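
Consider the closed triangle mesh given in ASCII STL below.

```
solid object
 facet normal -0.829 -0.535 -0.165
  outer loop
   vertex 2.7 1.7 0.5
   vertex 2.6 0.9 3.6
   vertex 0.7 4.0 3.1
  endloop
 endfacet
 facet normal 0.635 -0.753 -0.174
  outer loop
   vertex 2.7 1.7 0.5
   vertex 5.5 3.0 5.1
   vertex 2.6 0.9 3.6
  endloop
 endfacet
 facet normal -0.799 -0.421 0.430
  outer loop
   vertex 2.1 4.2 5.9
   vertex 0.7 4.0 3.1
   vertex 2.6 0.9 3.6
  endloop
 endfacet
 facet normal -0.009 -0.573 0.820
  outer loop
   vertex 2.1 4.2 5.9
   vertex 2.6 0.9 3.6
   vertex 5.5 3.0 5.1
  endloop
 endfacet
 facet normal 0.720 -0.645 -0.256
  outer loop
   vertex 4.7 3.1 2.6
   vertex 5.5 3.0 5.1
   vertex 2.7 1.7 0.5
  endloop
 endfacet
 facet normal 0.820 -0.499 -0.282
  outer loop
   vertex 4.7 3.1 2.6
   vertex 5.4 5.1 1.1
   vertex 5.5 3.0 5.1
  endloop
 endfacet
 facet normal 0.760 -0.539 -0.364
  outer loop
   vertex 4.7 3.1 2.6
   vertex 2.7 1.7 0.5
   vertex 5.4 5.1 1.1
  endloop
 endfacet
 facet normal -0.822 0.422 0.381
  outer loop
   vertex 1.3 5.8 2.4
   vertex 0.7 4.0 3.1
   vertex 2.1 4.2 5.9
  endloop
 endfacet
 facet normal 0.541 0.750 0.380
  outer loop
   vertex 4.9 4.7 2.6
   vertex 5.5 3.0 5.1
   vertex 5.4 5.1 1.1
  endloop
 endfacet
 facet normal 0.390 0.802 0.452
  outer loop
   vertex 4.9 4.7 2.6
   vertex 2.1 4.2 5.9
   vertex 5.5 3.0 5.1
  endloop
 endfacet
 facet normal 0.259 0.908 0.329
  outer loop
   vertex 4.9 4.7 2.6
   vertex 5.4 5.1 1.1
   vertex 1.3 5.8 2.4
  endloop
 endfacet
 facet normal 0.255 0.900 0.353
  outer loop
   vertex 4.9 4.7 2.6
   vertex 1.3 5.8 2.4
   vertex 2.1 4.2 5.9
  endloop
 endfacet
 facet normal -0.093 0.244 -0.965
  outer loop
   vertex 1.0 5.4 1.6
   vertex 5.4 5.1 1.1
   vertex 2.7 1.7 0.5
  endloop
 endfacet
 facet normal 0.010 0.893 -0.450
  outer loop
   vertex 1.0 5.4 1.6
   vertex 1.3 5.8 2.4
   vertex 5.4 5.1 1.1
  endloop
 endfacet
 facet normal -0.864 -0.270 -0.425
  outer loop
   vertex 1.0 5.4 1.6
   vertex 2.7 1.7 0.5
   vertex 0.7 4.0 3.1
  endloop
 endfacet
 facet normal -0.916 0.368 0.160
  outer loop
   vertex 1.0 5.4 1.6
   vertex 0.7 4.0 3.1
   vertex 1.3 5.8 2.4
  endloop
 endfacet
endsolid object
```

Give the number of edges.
24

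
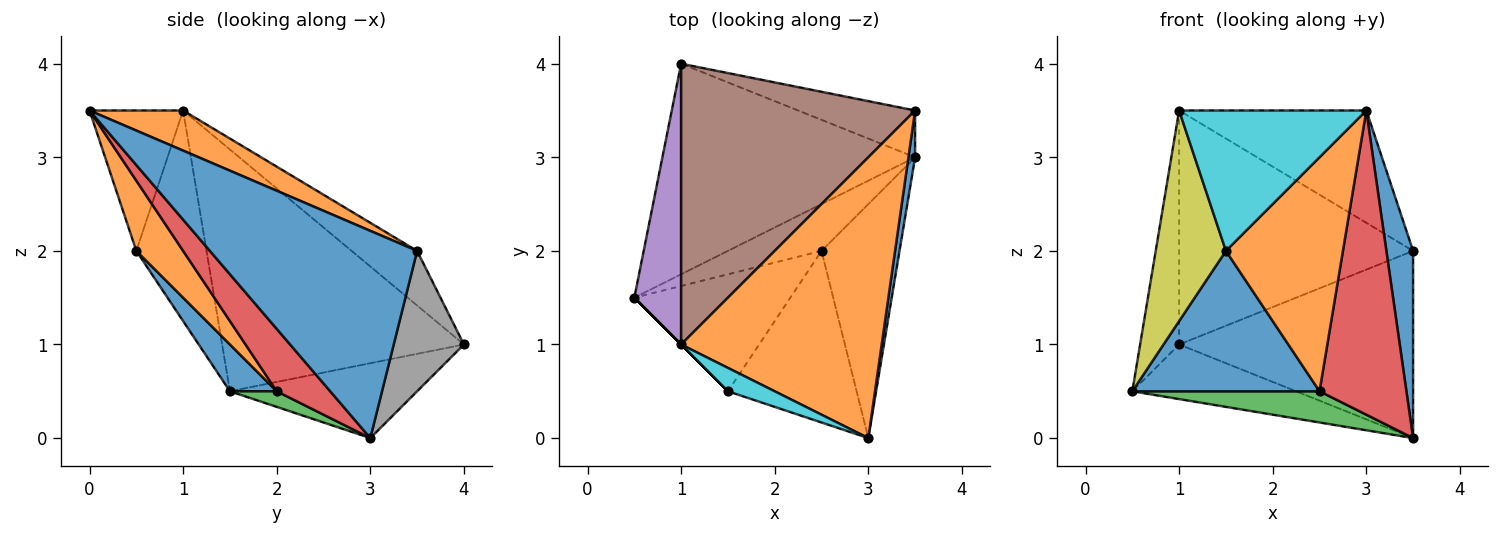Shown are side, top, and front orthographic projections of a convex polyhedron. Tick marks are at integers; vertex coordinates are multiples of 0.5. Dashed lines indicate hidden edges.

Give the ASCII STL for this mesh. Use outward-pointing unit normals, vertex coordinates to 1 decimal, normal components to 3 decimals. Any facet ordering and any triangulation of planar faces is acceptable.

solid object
 facet normal 0.991 -0.128 0.032
  outer loop
   vertex 3.5 3.0 0.0
   vertex 3.5 3.5 2.0
   vertex 3.0 0.0 3.5
  endloop
 endfacet
 facet normal 0.183 0.365 0.913
  outer loop
   vertex 1.0 1.0 3.5
   vertex 3.0 0.0 3.5
   vertex 3.5 3.5 2.0
  endloop
 endfacet
 facet normal 0.137 -0.549 -0.824
  outer loop
   vertex 2.5 2.0 0.5
   vertex 0.5 1.5 0.5
   vertex 3.5 3.0 0.0
  endloop
 endfacet
 facet normal 0.438 -0.712 -0.548
  outer loop
   vertex 2.5 2.0 0.5
   vertex 3.5 3.0 0.0
   vertex 3.0 0.0 3.5
  endloop
 endfacet
 facet normal -0.970 0.156 0.188
  outer loop
   vertex 1.0 4.0 1.0
   vertex 0.5 1.5 0.5
   vertex 1.0 1.0 3.5
  endloop
 endfacet
 facet normal -0.176 0.630 0.756
  outer loop
   vertex 1.0 4.0 1.0
   vertex 1.0 1.0 3.5
   vertex 3.5 3.5 2.0
  endloop
 endfacet
 facet normal -0.276 0.241 -0.930
  outer loop
   vertex 1.0 4.0 1.0
   vertex 3.5 3.0 0.0
   vertex 0.5 1.5 0.5
  endloop
 endfacet
 facet normal 0.279 0.931 -0.233
  outer loop
   vertex 1.0 4.0 1.0
   vertex 3.5 3.5 2.0
   vertex 3.5 3.0 0.0
  endloop
 endfacet
 facet normal -0.707 -0.707 0.000
  outer loop
   vertex 1.5 0.5 2.0
   vertex 1.0 1.0 3.5
   vertex 0.5 1.5 0.5
  endloop
 endfacet
 facet normal -0.442 -0.885 0.147
  outer loop
   vertex 1.5 0.5 2.0
   vertex 3.0 0.0 3.5
   vertex 1.0 1.0 3.5
  endloop
 endfacet
 facet normal 0.189 -0.754 -0.629
  outer loop
   vertex 1.5 0.5 2.0
   vertex 0.5 1.5 0.5
   vertex 2.5 2.0 0.5
  endloop
 endfacet
 facet normal 0.307 -0.767 -0.563
  outer loop
   vertex 1.5 0.5 2.0
   vertex 2.5 2.0 0.5
   vertex 3.0 0.0 3.5
  endloop
 endfacet
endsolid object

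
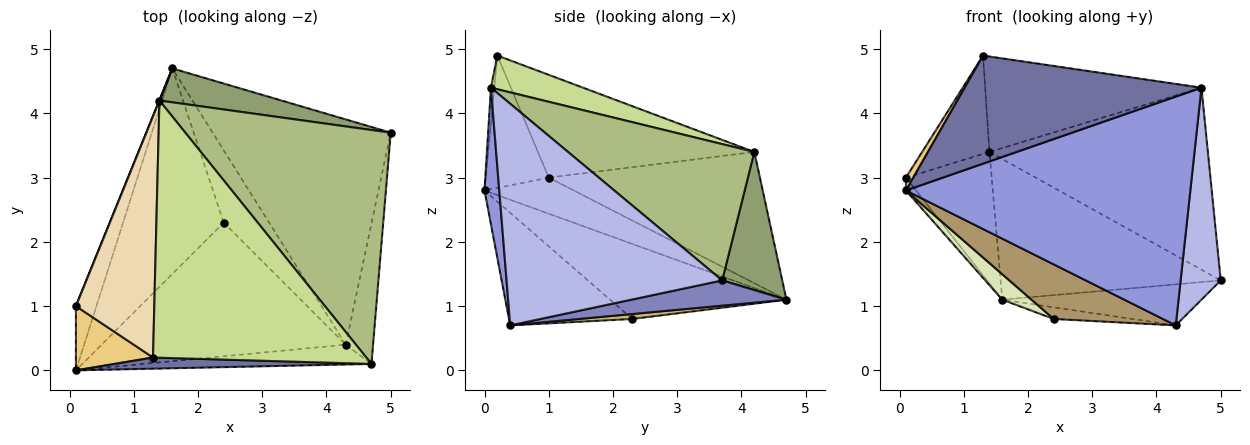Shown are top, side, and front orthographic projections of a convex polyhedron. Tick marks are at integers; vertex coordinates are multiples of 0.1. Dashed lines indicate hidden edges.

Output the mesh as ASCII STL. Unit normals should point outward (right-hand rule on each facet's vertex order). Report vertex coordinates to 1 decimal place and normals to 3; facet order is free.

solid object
 facet normal -0.014 -0.995 0.103
  outer loop
   vertex 4.7 0.1 4.4
   vertex 1.3 0.2 4.9
   vertex 0.1 0.0 2.8
  endloop
 endfacet
 facet normal 0.138 0.177 -0.974
  outer loop
   vertex 4.3 0.4 0.7
   vertex 1.6 4.7 1.1
   vertex 5.0 3.7 1.4
  endloop
 endfacet
 facet normal 0.052 -0.995 -0.086
  outer loop
   vertex 4.3 0.4 0.7
   vertex 4.7 0.1 4.4
   vertex 0.1 0.0 2.8
  endloop
 endfacet
 facet normal 0.976 -0.182 -0.120
  outer loop
   vertex 4.3 0.4 0.7
   vertex 5.0 3.7 1.4
   vertex 4.7 0.1 4.4
  endloop
 endfacet
 facet normal 0.256 0.940 0.227
  outer loop
   vertex 1.4 4.2 3.4
   vertex 5.0 3.7 1.4
   vertex 1.6 4.7 1.1
  endloop
 endfacet
 facet normal 0.464 0.544 0.699
  outer loop
   vertex 1.4 4.2 3.4
   vertex 4.7 0.1 4.4
   vertex 5.0 3.7 1.4
  endloop
 endfacet
 facet normal 0.147 0.344 0.927
  outer loop
   vertex 1.4 4.2 3.4
   vertex 1.3 0.2 4.9
   vertex 4.7 0.1 4.4
  endloop
 endfacet
 facet normal -0.595 -0.099 -0.798
  outer loop
   vertex 2.4 2.3 0.8
   vertex 0.1 0.0 2.8
   vertex 1.6 4.7 1.1
  endloop
 endfacet
 facet normal -0.393 -0.348 -0.851
  outer loop
   vertex 2.4 2.3 0.8
   vertex 4.3 0.4 0.7
   vertex 0.1 0.0 2.8
  endloop
 endfacet
 facet normal 0.107 0.158 -0.982
  outer loop
   vertex 2.4 2.3 0.8
   vertex 1.6 4.7 1.1
   vertex 4.3 0.4 0.7
  endloop
 endfacet
 facet normal -0.860 -0.100 0.501
  outer loop
   vertex 0.1 1.0 3.0
   vertex 0.1 0.0 2.8
   vertex 1.3 0.2 4.9
  endloop
 endfacet
 facet normal -0.772 0.240 0.589
  outer loop
   vertex 0.1 1.0 3.0
   vertex 1.3 0.2 4.9
   vertex 1.4 4.2 3.4
  endloop
 endfacet
 facet normal -0.865 0.098 -0.492
  outer loop
   vertex 0.1 1.0 3.0
   vertex 1.6 4.7 1.1
   vertex 0.1 0.0 2.8
  endloop
 endfacet
 facet normal -0.927 0.376 0.001
  outer loop
   vertex 0.1 1.0 3.0
   vertex 1.4 4.2 3.4
   vertex 1.6 4.7 1.1
  endloop
 endfacet
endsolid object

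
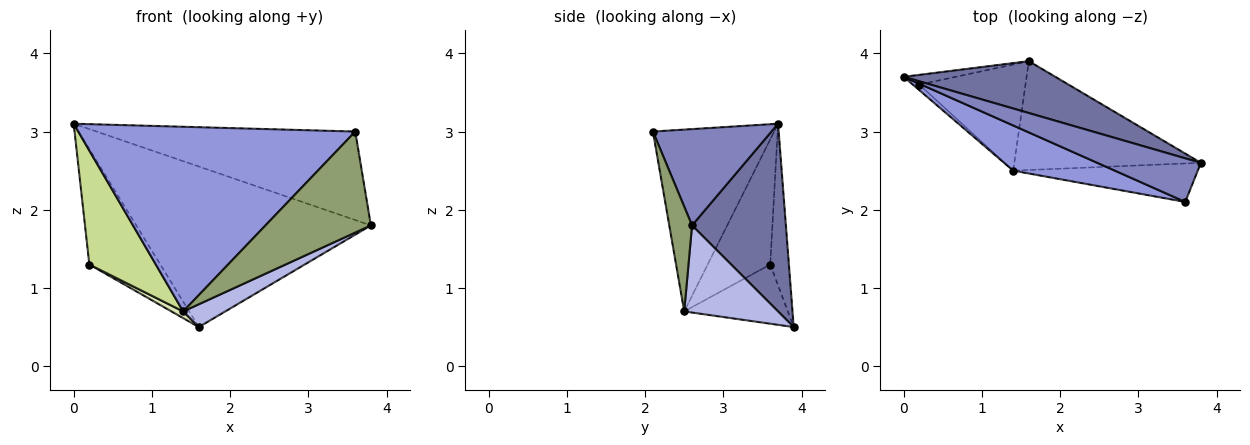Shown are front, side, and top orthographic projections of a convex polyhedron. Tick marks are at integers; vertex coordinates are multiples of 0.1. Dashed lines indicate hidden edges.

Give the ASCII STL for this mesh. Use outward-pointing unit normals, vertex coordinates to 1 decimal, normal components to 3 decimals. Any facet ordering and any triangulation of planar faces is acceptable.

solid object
 facet normal 0.356 0.889 0.287
  outer loop
   vertex 1.6 3.9 0.5
   vertex 0.0 3.7 3.1
   vertex 3.8 2.6 1.8
  endloop
 endfacet
 facet normal 0.380 0.830 0.409
  outer loop
   vertex 3.6 2.1 3.0
   vertex 3.8 2.6 1.8
   vertex 0.0 3.7 3.1
  endloop
 endfacet
 facet normal -0.391 -0.894 0.219
  outer loop
   vertex 1.4 2.5 0.7
   vertex 3.6 2.1 3.0
   vertex 0.0 3.7 3.1
  endloop
 endfacet
 facet normal 0.416 -0.187 -0.890
  outer loop
   vertex 1.4 2.5 0.7
   vertex 1.6 3.9 0.5
   vertex 3.8 2.6 1.8
  endloop
 endfacet
 facet normal 0.198 -0.916 -0.349
  outer loop
   vertex 1.4 2.5 0.7
   vertex 3.8 2.6 1.8
   vertex 3.6 2.1 3.0
  endloop
 endfacet
 facet normal -0.253 0.964 -0.082
  outer loop
   vertex 0.2 3.6 1.3
   vertex 0.0 3.7 3.1
   vertex 1.6 3.9 0.5
  endloop
 endfacet
 facet normal -0.685 -0.728 -0.036
  outer loop
   vertex 0.2 3.6 1.3
   vertex 1.4 2.5 0.7
   vertex 0.0 3.7 3.1
  endloop
 endfacet
 facet normal -0.486 -0.055 -0.872
  outer loop
   vertex 0.2 3.6 1.3
   vertex 1.6 3.9 0.5
   vertex 1.4 2.5 0.7
  endloop
 endfacet
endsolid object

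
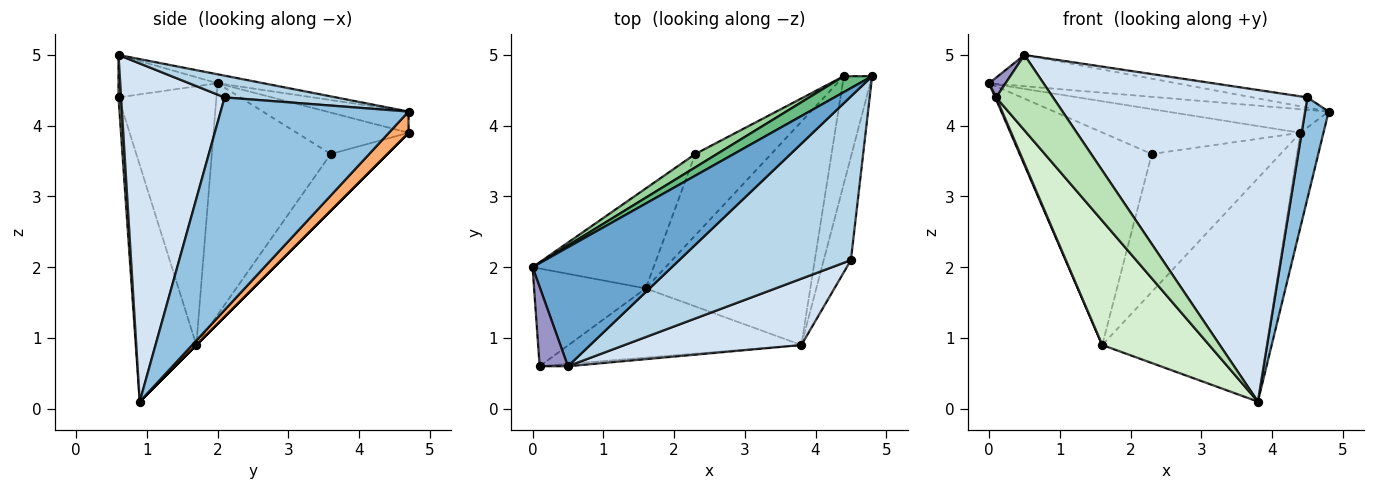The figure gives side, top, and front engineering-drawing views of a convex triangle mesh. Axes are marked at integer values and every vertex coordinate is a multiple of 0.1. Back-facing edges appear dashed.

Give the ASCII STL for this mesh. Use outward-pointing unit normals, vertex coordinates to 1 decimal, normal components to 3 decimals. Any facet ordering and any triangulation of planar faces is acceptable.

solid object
 facet normal -0.062 0.254 0.965
  outer loop
   vertex 0.5 0.6 5.0
   vertex 4.8 4.7 4.2
   vertex 0.0 2.0 4.6
  endloop
 endfacet
 facet normal 0.984 -0.123 -0.126
  outer loop
   vertex 4.5 2.1 4.4
   vertex 3.8 0.9 0.1
   vertex 4.8 4.7 4.2
  endloop
 endfacet
 facet normal 0.125 0.062 0.990
  outer loop
   vertex 4.5 2.1 4.4
   vertex 4.8 4.7 4.2
   vertex 0.5 0.6 5.0
  endloop
 endfacet
 facet normal 0.370 -0.909 0.193
  outer loop
   vertex 4.5 2.1 4.4
   vertex 0.5 0.6 5.0
   vertex 3.8 0.9 0.1
  endloop
 endfacet
 facet normal -0.632 0.702 -0.330
  outer loop
   vertex 2.3 3.6 3.6
   vertex 1.6 1.7 0.9
   vertex 0.0 2.0 4.6
  endloop
 endfacet
 facet normal 0.490 0.576 -0.654
  outer loop
   vertex 4.4 4.7 3.9
   vertex 4.8 4.7 4.2
   vertex 3.8 0.9 0.1
  endloop
 endfacet
 facet normal 0.000 0.707 -0.707
  outer loop
   vertex 4.4 4.7 3.9
   vertex 3.8 0.9 0.1
   vertex 1.6 1.7 0.9
  endloop
 endfacet
 facet normal -0.354 0.806 -0.475
  outer loop
   vertex 4.4 4.7 3.9
   vertex 1.6 1.7 0.9
   vertex 2.3 3.6 3.6
  endloop
 endfacet
 facet normal -0.387 0.764 0.516
  outer loop
   vertex 4.4 4.7 3.9
   vertex 0.0 2.0 4.6
   vertex 4.8 4.7 4.2
  endloop
 endfacet
 facet normal -0.477 0.842 0.251
  outer loop
   vertex 4.4 4.7 3.9
   vertex 2.3 3.6 3.6
   vertex 0.0 2.0 4.6
  endloop
 endfacet
 facet normal 0.046 -0.998 -0.030
  outer loop
   vertex 0.1 0.6 4.4
   vertex 3.8 0.9 0.1
   vertex 0.5 0.6 5.0
  endloop
 endfacet
 facet normal -0.443 -0.783 -0.436
  outer loop
   vertex 0.1 0.6 4.4
   vertex 1.6 1.7 0.9
   vertex 3.8 0.9 0.1
  endloop
 endfacet
 facet normal -0.824 -0.137 0.549
  outer loop
   vertex 0.1 0.6 4.4
   vertex 0.5 0.6 5.0
   vertex 0.0 2.0 4.6
  endloop
 endfacet
 facet normal -0.918 -0.009 -0.396
  outer loop
   vertex 0.1 0.6 4.4
   vertex 0.0 2.0 4.6
   vertex 1.6 1.7 0.9
  endloop
 endfacet
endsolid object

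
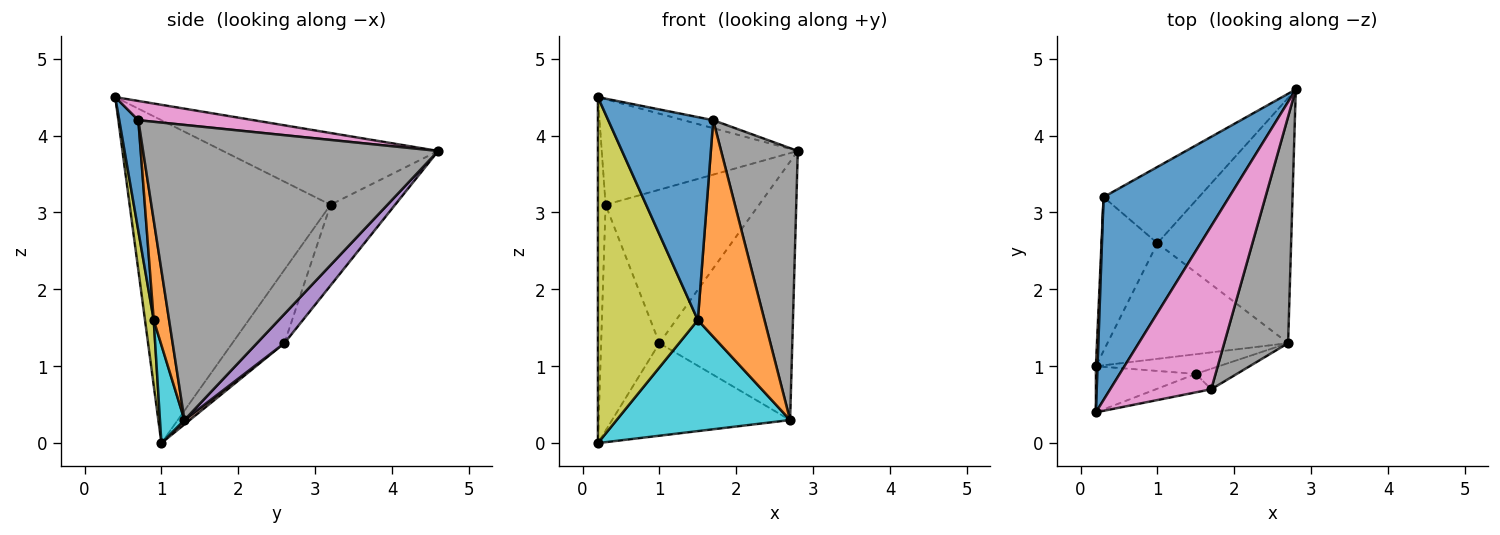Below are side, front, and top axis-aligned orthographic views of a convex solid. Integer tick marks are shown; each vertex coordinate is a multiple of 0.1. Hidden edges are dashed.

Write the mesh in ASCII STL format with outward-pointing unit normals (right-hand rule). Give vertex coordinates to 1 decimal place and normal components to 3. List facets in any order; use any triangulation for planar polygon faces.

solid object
 facet normal -0.452 0.412 0.791
  outer loop
   vertex 0.3 3.2 3.1
   vertex 0.2 0.4 4.5
   vertex 2.8 4.6 3.8
  endloop
 endfacet
 facet normal -0.999 0.038 0.005
  outer loop
   vertex 0.3 3.2 3.1
   vertex 0.2 1.0 0.0
   vertex 0.2 0.4 4.5
  endloop
 endfacet
 facet normal -0.353 0.838 -0.416
  outer loop
   vertex 1.0 2.6 1.3
   vertex 0.3 3.2 3.1
   vertex 2.8 4.6 3.8
  endloop
 endfacet
 facet normal -0.594 0.665 -0.453
  outer loop
   vertex 1.0 2.6 1.3
   vertex 0.2 1.0 0.0
   vertex 0.3 3.2 3.1
  endloop
 endfacet
 facet normal 0.148 0.717 -0.681
  outer loop
   vertex 1.0 2.6 1.3
   vertex 2.8 4.6 3.8
   vertex 2.7 1.3 0.3
  endloop
 endfacet
 facet normal 0.019 0.625 -0.781
  outer loop
   vertex 1.0 2.6 1.3
   vertex 2.7 1.3 0.3
   vertex 0.2 1.0 0.0
  endloop
 endfacet
 facet normal 0.187 0.048 0.981
  outer loop
   vertex 1.7 0.7 4.2
   vertex 2.8 4.6 3.8
   vertex 0.2 0.4 4.5
  endloop
 endfacet
 facet normal 0.947 -0.246 0.205
  outer loop
   vertex 1.7 0.7 4.2
   vertex 2.7 1.3 0.3
   vertex 2.8 4.6 3.8
  endloop
 endfacet
 facet normal 0.086 -0.988 -0.132
  outer loop
   vertex 1.5 0.9 1.6
   vertex 0.2 0.4 4.5
   vertex 0.2 1.0 0.0
  endloop
 endfacet
 facet normal 0.138 -0.975 -0.173
  outer loop
   vertex 1.5 0.9 1.6
   vertex 0.2 1.0 0.0
   vertex 2.7 1.3 0.3
  endloop
 endfacet
 facet normal 0.178 -0.980 -0.089
  outer loop
   vertex 1.5 0.9 1.6
   vertex 1.7 0.7 4.2
   vertex 0.2 0.4 4.5
  endloop
 endfacet
 facet normal 0.224 -0.970 -0.092
  outer loop
   vertex 1.5 0.9 1.6
   vertex 2.7 1.3 0.3
   vertex 1.7 0.7 4.2
  endloop
 endfacet
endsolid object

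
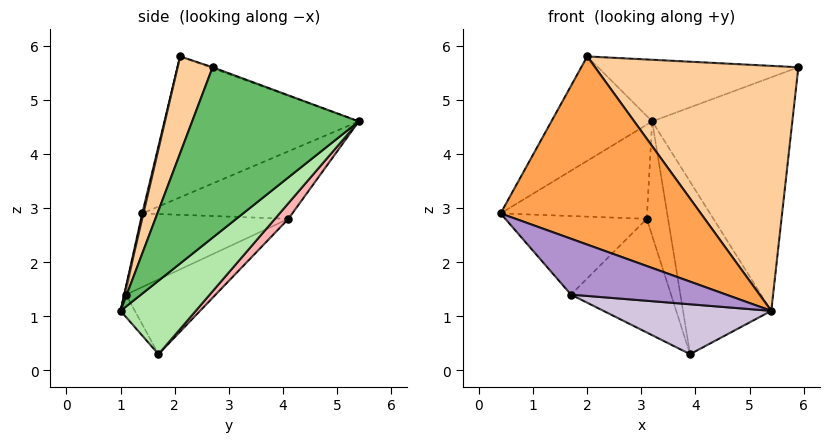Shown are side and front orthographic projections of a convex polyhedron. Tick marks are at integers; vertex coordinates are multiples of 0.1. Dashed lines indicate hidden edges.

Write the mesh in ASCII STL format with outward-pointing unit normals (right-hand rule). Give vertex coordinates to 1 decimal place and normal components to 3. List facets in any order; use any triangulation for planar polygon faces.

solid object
 facet normal -0.830 0.431 0.354
  outer loop
   vertex 2.0 2.1 5.8
   vertex 3.2 5.4 4.6
   vertex 0.4 1.4 2.9
  endloop
 endfacet
 facet normal -0.005 0.343 0.939
  outer loop
   vertex 2.0 2.1 5.8
   vertex 5.9 2.7 5.6
   vertex 3.2 5.4 4.6
  endloop
 endfacet
 facet normal 0.006 -0.973 0.232
  outer loop
   vertex 5.4 1.0 1.1
   vertex 2.0 2.1 5.8
   vertex 0.4 1.4 2.9
  endloop
 endfacet
 facet normal 0.160 -0.929 0.333
  outer loop
   vertex 5.4 1.0 1.1
   vertex 5.9 2.7 5.6
   vertex 2.0 2.1 5.8
  endloop
 endfacet
 facet normal 0.727 0.612 -0.312
  outer loop
   vertex 5.4 1.0 1.1
   vertex 3.2 5.4 4.6
   vertex 5.9 2.7 5.6
  endloop
 endfacet
 facet normal 0.568 0.667 -0.482
  outer loop
   vertex 5.4 1.0 1.1
   vertex 3.9 1.7 0.3
   vertex 3.2 5.4 4.6
  endloop
 endfacet
 facet normal -0.649 0.633 -0.421
  outer loop
   vertex 3.1 4.1 2.8
   vertex 0.4 1.4 2.9
   vertex 3.2 5.4 4.6
  endloop
 endfacet
 facet normal 0.451 0.712 -0.539
  outer loop
   vertex 3.1 4.1 2.8
   vertex 3.2 5.4 4.6
   vertex 3.9 1.7 0.3
  endloop
 endfacet
 facet normal -0.011 -0.982 0.187
  outer loop
   vertex 1.7 1.1 1.4
   vertex 5.4 1.0 1.1
   vertex 0.4 1.4 2.9
  endloop
 endfacet
 facet normal -0.069 -0.811 -0.581
  outer loop
   vertex 1.7 1.1 1.4
   vertex 3.9 1.7 0.3
   vertex 5.4 1.0 1.1
  endloop
 endfacet
 facet normal -0.573 0.551 -0.607
  outer loop
   vertex 1.7 1.1 1.4
   vertex 0.4 1.4 2.9
   vertex 3.1 4.1 2.8
  endloop
 endfacet
 facet normal -0.489 0.546 -0.680
  outer loop
   vertex 1.7 1.1 1.4
   vertex 3.1 4.1 2.8
   vertex 3.9 1.7 0.3
  endloop
 endfacet
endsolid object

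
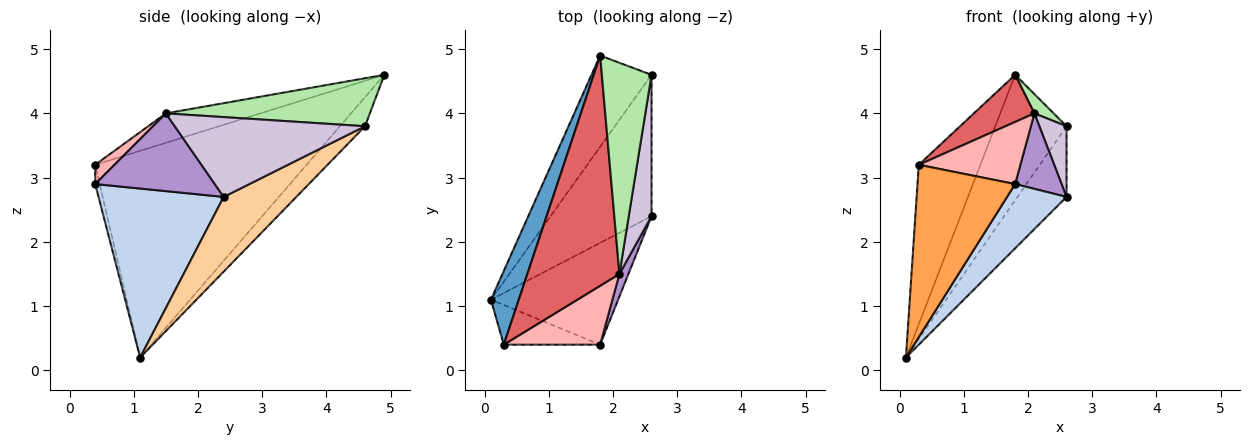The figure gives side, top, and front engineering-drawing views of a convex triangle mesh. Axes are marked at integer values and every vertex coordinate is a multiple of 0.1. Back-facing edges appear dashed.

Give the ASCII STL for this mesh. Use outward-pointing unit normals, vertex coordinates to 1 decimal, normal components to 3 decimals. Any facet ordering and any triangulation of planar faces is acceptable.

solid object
 facet normal -0.952 0.277 0.128
  outer loop
   vertex 0.3 0.4 3.2
   vertex 1.8 4.9 4.6
   vertex 0.1 1.1 0.2
  endloop
 endfacet
 facet normal 0.747 -0.355 -0.562
  outer loop
   vertex 1.8 0.4 2.9
   vertex 0.1 1.1 0.2
   vertex 2.6 2.4 2.7
  endloop
 endfacet
 facet normal -0.045 -0.974 -0.224
  outer loop
   vertex 1.8 0.4 2.9
   vertex 0.3 0.4 3.2
   vertex 0.1 1.1 0.2
  endloop
 endfacet
 facet normal 0.552 0.373 -0.746
  outer loop
   vertex 2.6 4.6 3.8
   vertex 2.6 2.4 2.7
   vertex 0.1 1.1 0.2
  endloop
 endfacet
 facet normal -0.274 0.778 -0.566
  outer loop
   vertex 2.6 4.6 3.8
   vertex 0.1 1.1 0.2
   vertex 1.8 4.9 4.6
  endloop
 endfacet
 facet normal 0.693 -0.065 0.718
  outer loop
   vertex 2.1 1.5 4.0
   vertex 2.6 4.6 3.8
   vertex 1.8 4.9 4.6
  endloop
 endfacet
 facet normal -0.299 -0.191 0.935
  outer loop
   vertex 2.1 1.5 4.0
   vertex 1.8 4.9 4.6
   vertex 0.3 0.4 3.2
  endloop
 endfacet
 facet normal 0.136 -0.719 0.682
  outer loop
   vertex 2.1 1.5 4.0
   vertex 0.3 0.4 3.2
   vertex 1.8 0.4 2.9
  endloop
 endfacet
 facet normal 0.927 -0.360 0.107
  outer loop
   vertex 2.1 1.5 4.0
   vertex 1.8 0.4 2.9
   vertex 2.6 2.4 2.7
  endloop
 endfacet
 facet normal 0.953 -0.136 0.272
  outer loop
   vertex 2.1 1.5 4.0
   vertex 2.6 2.4 2.7
   vertex 2.6 4.6 3.8
  endloop
 endfacet
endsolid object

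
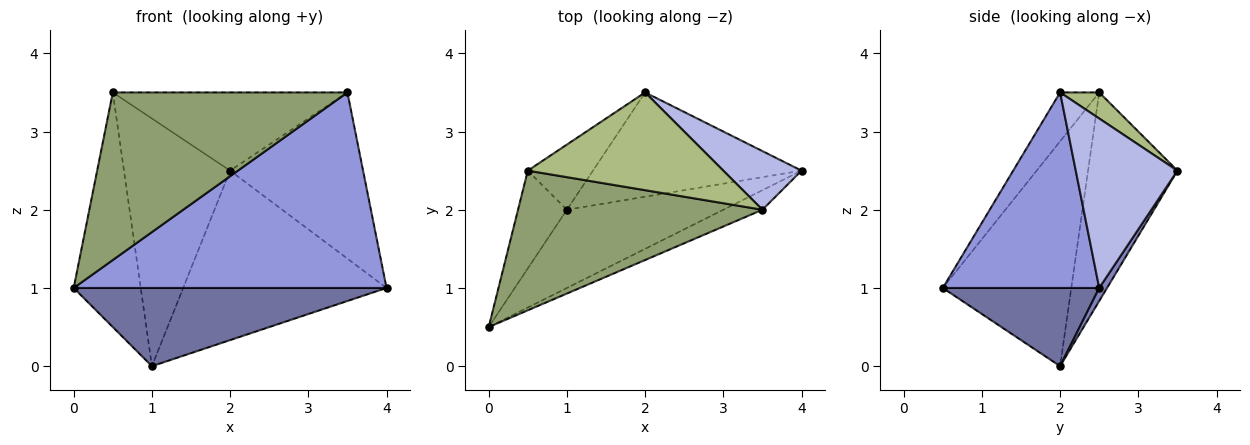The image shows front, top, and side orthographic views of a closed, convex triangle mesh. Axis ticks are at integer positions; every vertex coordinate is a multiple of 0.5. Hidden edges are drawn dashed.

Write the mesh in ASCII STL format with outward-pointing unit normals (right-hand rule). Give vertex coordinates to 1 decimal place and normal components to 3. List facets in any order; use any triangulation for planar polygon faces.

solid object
 facet normal 0.333 -0.667 -0.667
  outer loop
   vertex 1.0 2.0 0.0
   vertex 4.0 2.5 1.0
   vertex 0.0 0.5 1.0
  endloop
 endfacet
 facet normal 0.033 0.851 -0.524
  outer loop
   vertex 1.0 2.0 0.0
   vertex 2.0 3.5 2.5
   vertex 4.0 2.5 1.0
  endloop
 endfacet
 facet normal 0.445 -0.891 -0.089
  outer loop
   vertex 3.5 2.0 3.5
   vertex 0.0 0.5 1.0
   vertex 4.0 2.5 1.0
  endloop
 endfacet
 facet normal 0.585 0.765 0.270
  outer loop
   vertex 3.5 2.0 3.5
   vertex 4.0 2.5 1.0
   vertex 2.0 3.5 2.5
  endloop
 endfacet
 facet normal -0.127 -0.762 0.635
  outer loop
   vertex 0.5 2.5 3.5
   vertex 0.0 0.5 1.0
   vertex 3.5 2.0 3.5
  endloop
 endfacet
 facet normal 0.104 0.621 0.777
  outer loop
   vertex 0.5 2.5 3.5
   vertex 3.5 2.0 3.5
   vertex 2.0 3.5 2.5
  endloop
 endfacet
 facet normal -0.871 0.454 -0.189
  outer loop
   vertex 0.5 2.5 3.5
   vertex 1.0 2.0 0.0
   vertex 0.0 0.5 1.0
  endloop
 endfacet
 facet normal -0.631 0.750 -0.197
  outer loop
   vertex 0.5 2.5 3.5
   vertex 2.0 3.5 2.5
   vertex 1.0 2.0 0.0
  endloop
 endfacet
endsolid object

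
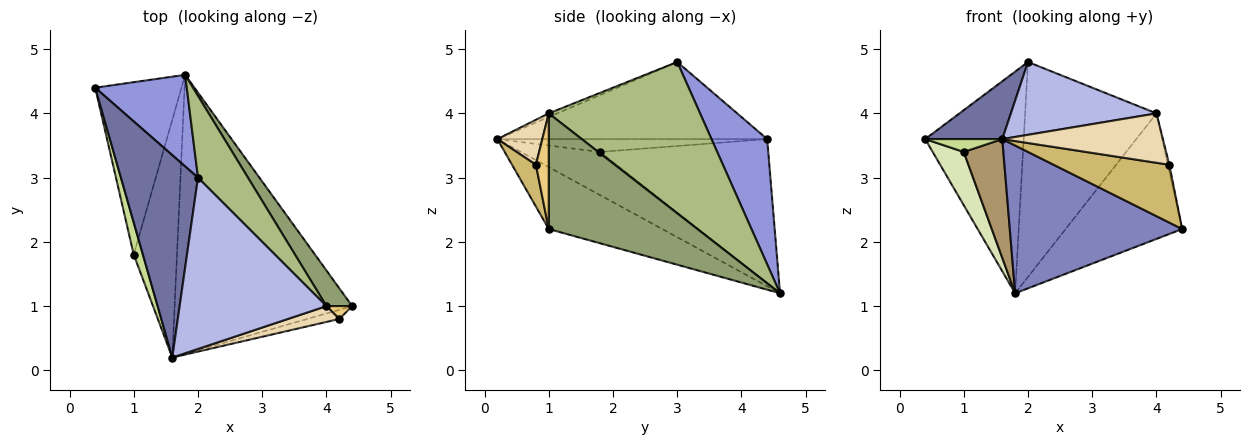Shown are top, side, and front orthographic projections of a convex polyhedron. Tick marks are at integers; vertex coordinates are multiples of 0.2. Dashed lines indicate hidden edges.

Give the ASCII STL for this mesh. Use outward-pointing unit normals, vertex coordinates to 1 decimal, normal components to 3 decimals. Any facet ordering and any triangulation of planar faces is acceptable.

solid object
 facet normal -0.693 -0.198 0.693
  outer loop
   vertex 2.0 3.0 4.8
   vertex 0.4 4.4 3.6
   vertex 1.6 0.2 3.6
  endloop
 endfacet
 facet normal -0.294 -0.447 -0.845
  outer loop
   vertex 1.8 4.6 1.2
   vertex 4.4 1.0 2.2
   vertex 1.6 0.2 3.6
  endloop
 endfacet
 facet normal 0.463 0.819 0.338
  outer loop
   vertex 1.8 4.6 1.2
   vertex 0.4 4.4 3.6
   vertex 2.0 3.0 4.8
  endloop
 endfacet
 facet normal -0.023 -0.391 0.920
  outer loop
   vertex 4.0 1.0 4.0
   vertex 2.0 3.0 4.8
   vertex 1.6 0.2 3.6
  endloop
 endfacet
 facet normal 0.775 0.608 0.172
  outer loop
   vertex 4.0 1.0 4.0
   vertex 4.4 1.0 2.2
   vertex 1.8 4.6 1.2
  endloop
 endfacet
 facet normal 0.733 0.636 0.242
  outer loop
   vertex 4.0 1.0 4.0
   vertex 1.8 4.6 1.2
   vertex 2.0 3.0 4.8
  endloop
 endfacet
 facet normal -0.793 -0.226 0.566
  outer loop
   vertex 1.0 1.8 3.4
   vertex 1.6 0.2 3.6
   vertex 0.4 4.4 3.6
  endloop
 endfacet
 facet normal -0.847 -0.157 -0.507
  outer loop
   vertex 1.0 1.8 3.4
   vertex 0.4 4.4 3.6
   vertex 1.8 4.6 1.2
  endloop
 endfacet
 facet normal -0.667 -0.333 -0.667
  outer loop
   vertex 1.0 1.8 3.4
   vertex 1.8 4.6 1.2
   vertex 1.6 0.2 3.6
  endloop
 endfacet
 facet normal 0.200 -0.968 -0.154
  outer loop
   vertex 4.2 0.8 3.2
   vertex 1.6 0.2 3.6
   vertex 4.4 1.0 2.2
  endloop
 endfacet
 facet normal 0.970 0.108 0.216
  outer loop
   vertex 4.2 0.8 3.2
   vertex 4.4 1.0 2.2
   vertex 4.0 1.0 4.0
  endloop
 endfacet
 facet normal 0.258 -0.920 0.294
  outer loop
   vertex 4.2 0.8 3.2
   vertex 4.0 1.0 4.0
   vertex 1.6 0.2 3.6
  endloop
 endfacet
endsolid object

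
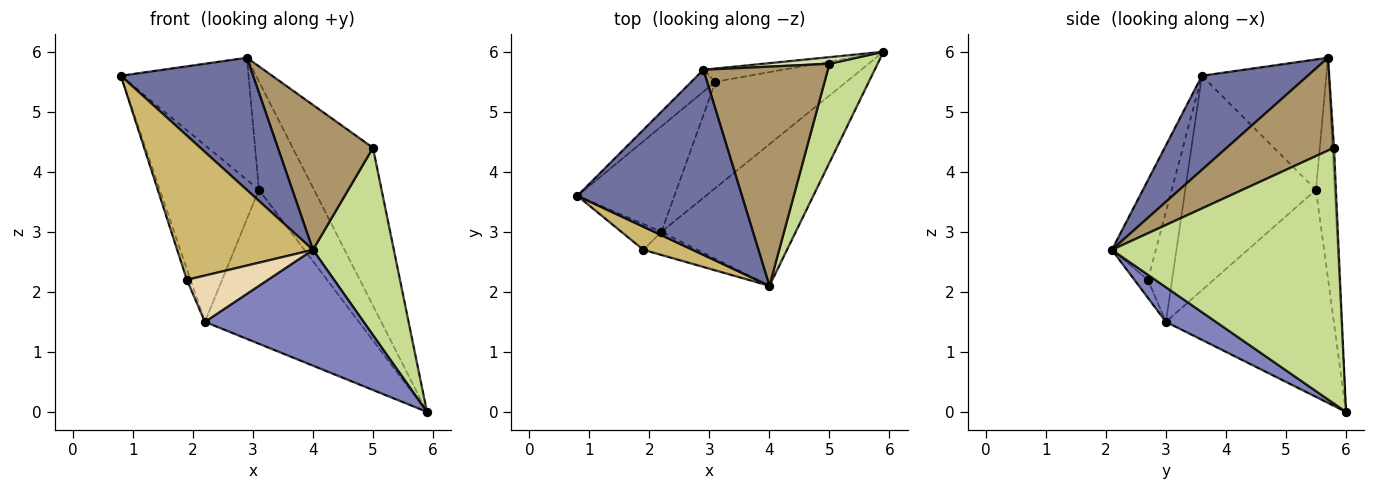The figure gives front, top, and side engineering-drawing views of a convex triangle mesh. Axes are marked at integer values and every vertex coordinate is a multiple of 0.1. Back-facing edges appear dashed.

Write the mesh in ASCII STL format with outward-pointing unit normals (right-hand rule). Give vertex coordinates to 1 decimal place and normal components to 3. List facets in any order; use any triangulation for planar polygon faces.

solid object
 facet normal 0.422 -0.527 0.738
  outer loop
   vertex 2.9 5.7 5.9
   vertex 0.8 3.6 5.6
   vertex 4.0 2.1 2.7
  endloop
 endfacet
 facet normal 0.196 -0.621 -0.759
  outer loop
   vertex 2.2 3.0 1.5
   vertex 5.9 6.0 0.0
   vertex 4.0 2.1 2.7
  endloop
 endfacet
 facet normal -0.692 0.710 -0.128
  outer loop
   vertex 3.1 5.5 3.7
   vertex 0.8 3.6 5.6
   vertex 2.9 5.7 5.9
  endloop
 endfacet
 facet normal -0.319 0.941 -0.115
  outer loop
   vertex 3.1 5.5 3.7
   vertex 2.9 5.7 5.9
   vertex 5.9 6.0 0.0
  endloop
 endfacet
 facet normal -0.750 0.568 -0.339
  outer loop
   vertex 3.1 5.5 3.7
   vertex 2.2 3.0 1.5
   vertex 0.8 3.6 5.6
  endloop
 endfacet
 facet normal -0.668 0.612 -0.423
  outer loop
   vertex 3.1 5.5 3.7
   vertex 5.9 6.0 0.0
   vertex 2.2 3.0 1.5
  endloop
 endfacet
 facet normal 0.927 -0.331 0.175
  outer loop
   vertex 5.0 5.8 4.4
   vertex 4.0 2.1 2.7
   vertex 5.9 6.0 0.0
  endloop
 endfacet
 facet normal -0.018 0.999 0.042
  outer loop
   vertex 5.0 5.8 4.4
   vertex 5.9 6.0 0.0
   vertex 2.9 5.7 5.9
  endloop
 endfacet
 facet normal 0.528 -0.468 0.708
  outer loop
   vertex 5.0 5.8 4.4
   vertex 2.9 5.7 5.9
   vertex 4.0 2.1 2.7
  endloop
 endfacet
 facet normal -0.305 -0.941 0.150
  outer loop
   vertex 1.9 2.7 2.2
   vertex 4.0 2.1 2.7
   vertex 0.8 3.6 5.6
  endloop
 endfacet
 facet normal -0.930 0.141 -0.338
  outer loop
   vertex 1.9 2.7 2.2
   vertex 0.8 3.6 5.6
   vertex 2.2 3.0 1.5
  endloop
 endfacet
 facet normal -0.147 -0.885 -0.442
  outer loop
   vertex 1.9 2.7 2.2
   vertex 2.2 3.0 1.5
   vertex 4.0 2.1 2.7
  endloop
 endfacet
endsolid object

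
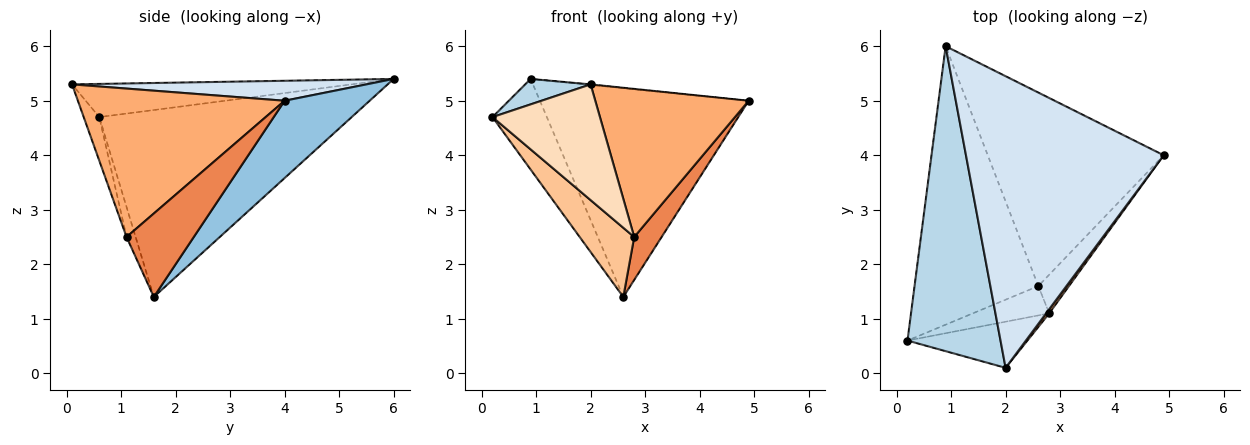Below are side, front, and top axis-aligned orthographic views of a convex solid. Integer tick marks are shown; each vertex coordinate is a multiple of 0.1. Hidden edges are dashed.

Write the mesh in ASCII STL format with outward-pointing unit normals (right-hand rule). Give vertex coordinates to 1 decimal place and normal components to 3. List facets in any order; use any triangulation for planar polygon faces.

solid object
 facet normal -0.821 0.177 -0.543
  outer loop
   vertex 2.6 1.6 1.4
   vertex 0.2 0.6 4.7
   vertex 0.9 6.0 5.4
  endloop
 endfacet
 facet normal 0.286 0.703 -0.651
  outer loop
   vertex 2.6 1.6 1.4
   vertex 0.9 6.0 5.4
   vertex 4.9 4.0 5.0
  endloop
 endfacet
 facet normal -0.335 -0.078 0.939
  outer loop
   vertex 2.0 0.1 5.3
   vertex 0.9 6.0 5.4
   vertex 0.2 0.6 4.7
  endloop
 endfacet
 facet normal 0.100 0.002 0.995
  outer loop
   vertex 2.0 0.1 5.3
   vertex 4.9 4.0 5.0
   vertex 0.9 6.0 5.4
  endloop
 endfacet
 facet normal 0.877 -0.357 -0.322
  outer loop
   vertex 2.8 1.1 2.5
   vertex 2.6 1.6 1.4
   vertex 4.9 4.0 5.0
  endloop
 endfacet
 facet normal 0.803 -0.596 0.017
  outer loop
   vertex 2.8 1.1 2.5
   vertex 4.9 4.0 5.0
   vertex 2.0 0.1 5.3
  endloop
 endfacet
 facet normal -0.152 -0.910 -0.386
  outer loop
   vertex 2.8 1.1 2.5
   vertex 0.2 0.6 4.7
   vertex 2.6 1.6 1.4
  endloop
 endfacet
 facet normal -0.133 -0.921 -0.367
  outer loop
   vertex 2.8 1.1 2.5
   vertex 2.0 0.1 5.3
   vertex 0.2 0.6 4.7
  endloop
 endfacet
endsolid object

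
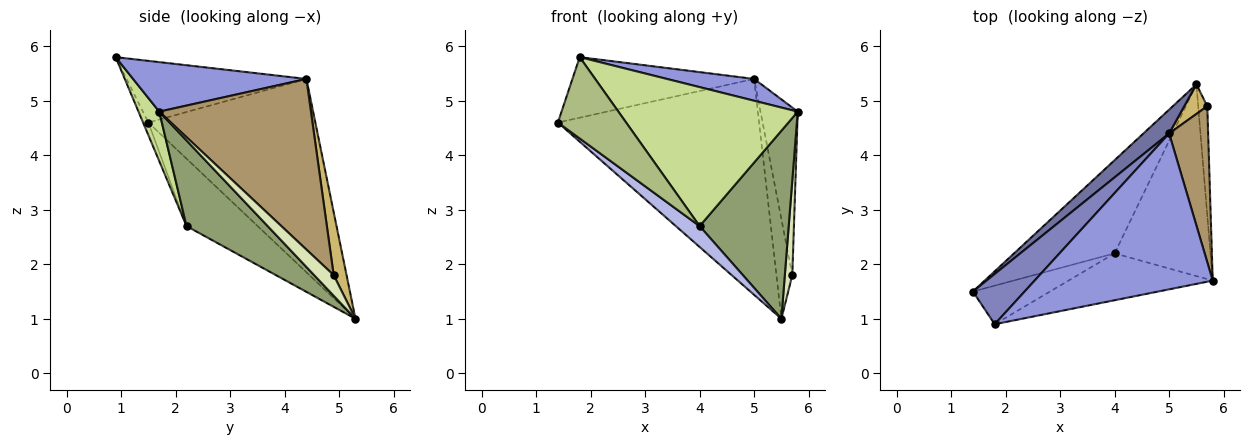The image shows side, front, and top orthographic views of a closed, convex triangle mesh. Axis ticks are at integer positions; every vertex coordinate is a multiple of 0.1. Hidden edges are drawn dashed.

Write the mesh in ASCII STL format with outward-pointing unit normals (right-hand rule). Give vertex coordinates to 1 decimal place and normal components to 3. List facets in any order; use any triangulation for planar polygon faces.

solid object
 facet normal -0.636 0.767 0.085
  outer loop
   vertex 5.0 4.4 5.4
   vertex 5.5 5.3 1.0
   vertex 1.4 1.5 4.6
  endloop
 endfacet
 facet normal -0.606 0.612 0.508
  outer loop
   vertex 5.0 4.4 5.4
   vertex 1.4 1.5 4.6
   vertex 1.8 0.9 5.8
  endloop
 endfacet
 facet normal 0.265 -0.134 0.955
  outer loop
   vertex 5.0 4.4 5.4
   vertex 1.8 0.9 5.8
   vertex 5.8 1.7 4.8
  endloop
 endfacet
 facet normal -0.547 -0.183 -0.817
  outer loop
   vertex 4.0 2.2 2.7
   vertex 1.4 1.5 4.6
   vertex 5.5 5.3 1.0
  endloop
 endfacet
 facet normal 0.538 -0.590 -0.602
  outer loop
   vertex 4.0 2.2 2.7
   vertex 5.5 5.3 1.0
   vertex 5.8 1.7 4.8
  endloop
 endfacet
 facet normal -0.070 -0.901 -0.427
  outer loop
   vertex 4.0 2.2 2.7
   vertex 1.8 0.9 5.8
   vertex 1.4 1.5 4.6
  endloop
 endfacet
 facet normal 0.109 -0.942 -0.318
  outer loop
   vertex 4.0 2.2 2.7
   vertex 5.8 1.7 4.8
   vertex 1.8 0.9 5.8
  endloop
 endfacet
 facet normal 0.864 -0.330 -0.381
  outer loop
   vertex 5.7 4.9 1.8
   vertex 5.8 1.7 4.8
   vertex 5.5 5.3 1.0
  endloop
 endfacet
 facet normal 0.948 0.233 0.217
  outer loop
   vertex 5.7 4.9 1.8
   vertex 5.0 4.4 5.4
   vertex 5.8 1.7 4.8
  endloop
 endfacet
 facet normal 0.614 0.756 0.225
  outer loop
   vertex 5.7 4.9 1.8
   vertex 5.5 5.3 1.0
   vertex 5.0 4.4 5.4
  endloop
 endfacet
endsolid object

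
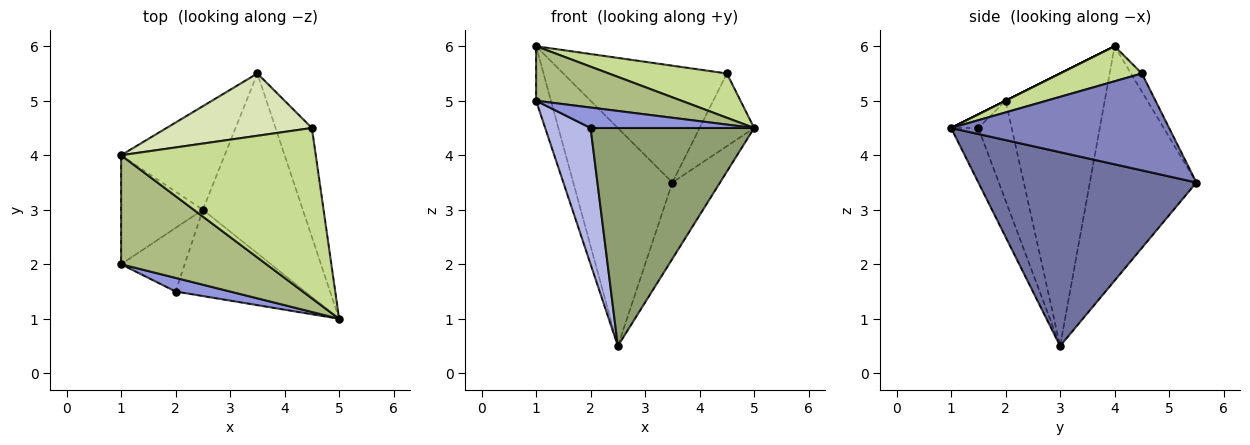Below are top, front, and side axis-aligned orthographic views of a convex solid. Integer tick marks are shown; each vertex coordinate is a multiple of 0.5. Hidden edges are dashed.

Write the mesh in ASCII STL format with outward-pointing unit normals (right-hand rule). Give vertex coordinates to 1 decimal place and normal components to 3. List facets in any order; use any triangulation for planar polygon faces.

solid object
 facet normal 0.872 0.191 -0.450
  outer loop
   vertex 2.5 3.0 0.5
   vertex 3.5 5.5 3.5
   vertex 5.0 1.0 4.5
  endloop
 endfacet
 facet normal 0.912 0.228 -0.342
  outer loop
   vertex 4.5 4.5 5.5
   vertex 5.0 1.0 4.5
   vertex 3.5 5.5 3.5
  endloop
 endfacet
 facet normal -0.137 -0.824 0.549
  outer loop
   vertex 2.0 1.5 4.5
   vertex 5.0 1.0 4.5
   vertex 1.0 2.0 5.0
  endloop
 endfacet
 facet normal -0.553 -0.755 -0.352
  outer loop
   vertex 2.0 1.5 4.5
   vertex 1.0 2.0 5.0
   vertex 2.5 3.0 0.5
  endloop
 endfacet
 facet normal -0.153 -0.919 -0.364
  outer loop
   vertex 2.0 1.5 4.5
   vertex 2.5 3.0 0.5
   vertex 5.0 1.0 4.5
  endloop
 endfacet
 facet normal 0.000 -0.447 0.894
  outer loop
   vertex 1.0 4.0 6.0
   vertex 1.0 2.0 5.0
   vertex 5.0 1.0 4.5
  endloop
 endfacet
 facet normal 0.172 -0.248 0.953
  outer loop
   vertex 1.0 4.0 6.0
   vertex 5.0 1.0 4.5
   vertex 4.5 4.5 5.5
  endloop
 endfacet
 facet normal -0.059 0.881 0.470
  outer loop
   vertex 1.0 4.0 6.0
   vertex 4.5 4.5 5.5
   vertex 3.5 5.5 3.5
  endloop
 endfacet
 facet normal -0.948 0.142 -0.284
  outer loop
   vertex 1.0 4.0 6.0
   vertex 2.5 3.0 0.5
   vertex 1.0 2.0 5.0
  endloop
 endfacet
 facet normal -0.697 0.648 -0.308
  outer loop
   vertex 1.0 4.0 6.0
   vertex 3.5 5.5 3.5
   vertex 2.5 3.0 0.5
  endloop
 endfacet
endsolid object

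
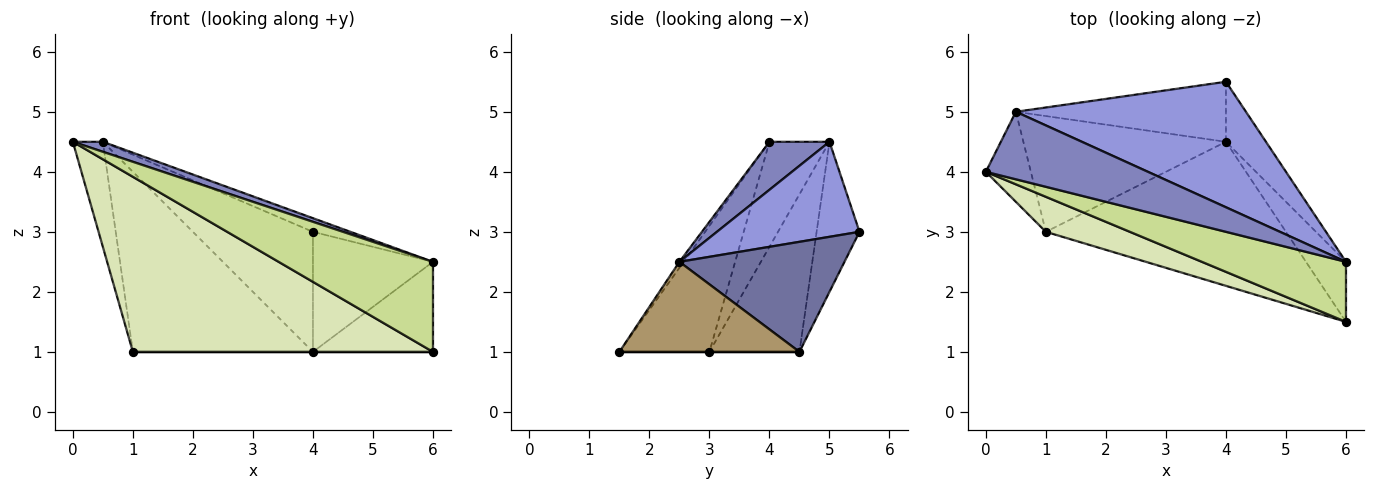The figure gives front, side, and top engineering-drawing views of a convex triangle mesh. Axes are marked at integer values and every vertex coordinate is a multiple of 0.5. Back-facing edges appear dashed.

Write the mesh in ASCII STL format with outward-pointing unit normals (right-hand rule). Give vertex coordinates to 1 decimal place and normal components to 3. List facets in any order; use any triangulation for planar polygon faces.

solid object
 facet normal 0.776 0.564 -0.282
  outer loop
   vertex 4.0 4.5 1.0
   vertex 4.0 5.5 3.0
   vertex 6.0 2.5 2.5
  endloop
 endfacet
 facet normal 0.281 -0.141 0.949
  outer loop
   vertex 0.5 5.0 4.5
   vertex 0.0 4.0 4.5
   vertex 6.0 2.5 2.5
  endloop
 endfacet
 facet normal 0.380 0.100 0.920
  outer loop
   vertex 0.5 5.0 4.5
   vertex 6.0 2.5 2.5
   vertex 4.0 5.5 3.0
  endloop
 endfacet
 facet normal -0.835 0.418 -0.358
  outer loop
   vertex 0.5 5.0 4.5
   vertex 1.0 3.0 1.0
   vertex 0.0 4.0 4.5
  endloop
 endfacet
 facet normal -0.304 0.852 -0.426
  outer loop
   vertex 0.5 5.0 4.5
   vertex 4.0 5.5 3.0
   vertex 4.0 4.5 1.0
  endloop
 endfacet
 facet normal -0.388 0.775 -0.498
  outer loop
   vertex 0.5 5.0 4.5
   vertex 4.0 4.5 1.0
   vertex 1.0 3.0 1.0
  endloop
 endfacet
 facet normal -0.023 -0.832 0.555
  outer loop
   vertex 6.0 1.5 1.0
   vertex 6.0 2.5 2.5
   vertex 0.0 4.0 4.5
  endloop
 endfacet
 facet normal -0.282 -0.941 0.188
  outer loop
   vertex 6.0 1.5 1.0
   vertex 0.0 4.0 4.5
   vertex 1.0 3.0 1.0
  endloop
 endfacet
 facet normal 0.780 0.520 -0.347
  outer loop
   vertex 6.0 1.5 1.0
   vertex 4.0 4.5 1.0
   vertex 6.0 2.5 2.5
  endloop
 endfacet
 facet normal 0.000 0.000 -1.000
  outer loop
   vertex 6.0 1.5 1.0
   vertex 1.0 3.0 1.0
   vertex 4.0 4.5 1.0
  endloop
 endfacet
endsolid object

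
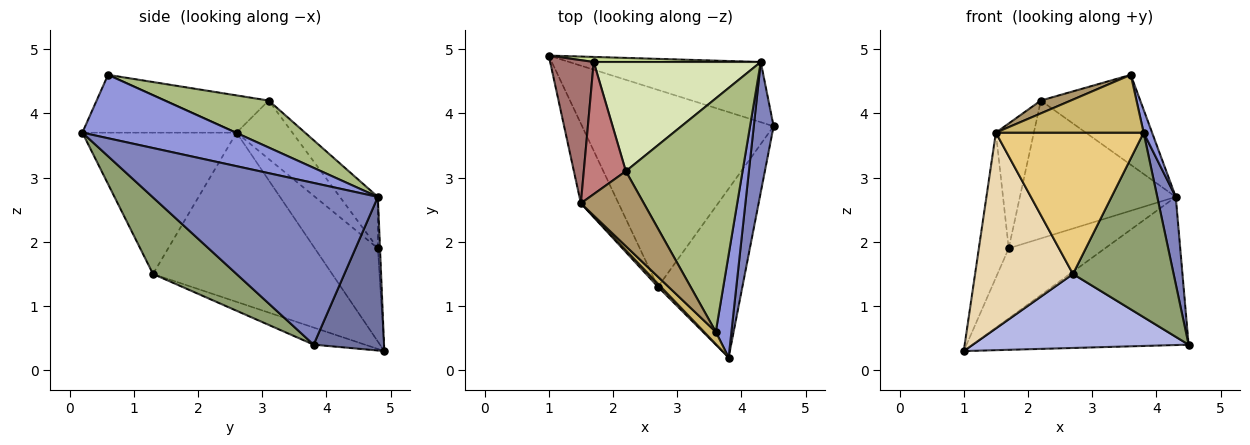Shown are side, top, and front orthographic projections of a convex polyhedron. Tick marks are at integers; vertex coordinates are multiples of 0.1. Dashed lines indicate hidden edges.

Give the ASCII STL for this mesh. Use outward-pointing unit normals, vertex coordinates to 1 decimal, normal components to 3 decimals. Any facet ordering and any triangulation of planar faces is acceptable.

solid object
 facet normal 0.289 0.887 -0.360
  outer loop
   vertex 4.3 4.8 2.7
   vertex 4.5 3.8 0.4
   vertex 1.0 4.9 0.3
  endloop
 endfacet
 facet normal 0.989 -0.081 0.121
  outer loop
   vertex 4.3 4.8 2.7
   vertex 3.8 0.2 3.7
   vertex 4.5 3.8 0.4
  endloop
 endfacet
 facet normal 0.970 -0.053 0.239
  outer loop
   vertex 4.3 4.8 2.7
   vertex 3.6 0.6 4.6
   vertex 3.8 0.2 3.7
  endloop
 endfacet
 facet normal -0.083 -0.350 -0.933
  outer loop
   vertex 2.7 1.3 1.5
   vertex 1.0 4.9 0.3
   vertex 4.5 3.8 0.4
  endloop
 endfacet
 facet normal 0.522 -0.629 -0.576
  outer loop
   vertex 2.7 1.3 1.5
   vertex 4.5 3.8 0.4
   vertex 3.8 0.2 3.7
  endloop
 endfacet
 facet normal 0.351 0.337 0.874
  outer loop
   vertex 2.2 3.1 4.2
   vertex 3.6 0.6 4.6
   vertex 4.3 4.8 2.7
  endloop
 endfacet
 facet normal -0.022 0.997 0.072
  outer loop
   vertex 1.7 4.8 1.9
   vertex 4.3 4.8 2.7
   vertex 1.0 4.9 0.3
  endloop
 endfacet
 facet normal -0.188 0.770 0.610
  outer loop
   vertex 1.7 4.8 1.9
   vertex 2.2 3.1 4.2
   vertex 4.3 4.8 2.7
  endloop
 endfacet
 facet normal -0.504 -0.146 0.851
  outer loop
   vertex 1.5 2.6 3.7
   vertex 3.6 0.6 4.6
   vertex 2.2 3.1 4.2
  endloop
 endfacet
 facet normal -0.714 -0.685 0.146
  outer loop
   vertex 1.5 2.6 3.7
   vertex 3.8 0.2 3.7
   vertex 3.6 0.6 4.6
  endloop
 endfacet
 facet normal -0.722 -0.692 0.015
  outer loop
   vertex 1.5 2.6 3.7
   vertex 2.7 1.3 1.5
   vertex 3.8 0.2 3.7
  endloop
 endfacet
 facet normal -0.861 -0.471 -0.192
  outer loop
   vertex 1.5 2.6 3.7
   vertex 1.0 4.9 0.3
   vertex 2.7 1.3 1.5
  endloop
 endfacet
 facet normal -0.833 0.394 0.389
  outer loop
   vertex 1.5 2.6 3.7
   vertex 1.7 4.8 1.9
   vertex 1.0 4.9 0.3
  endloop
 endfacet
 facet normal -0.711 0.483 0.512
  outer loop
   vertex 1.5 2.6 3.7
   vertex 2.2 3.1 4.2
   vertex 1.7 4.8 1.9
  endloop
 endfacet
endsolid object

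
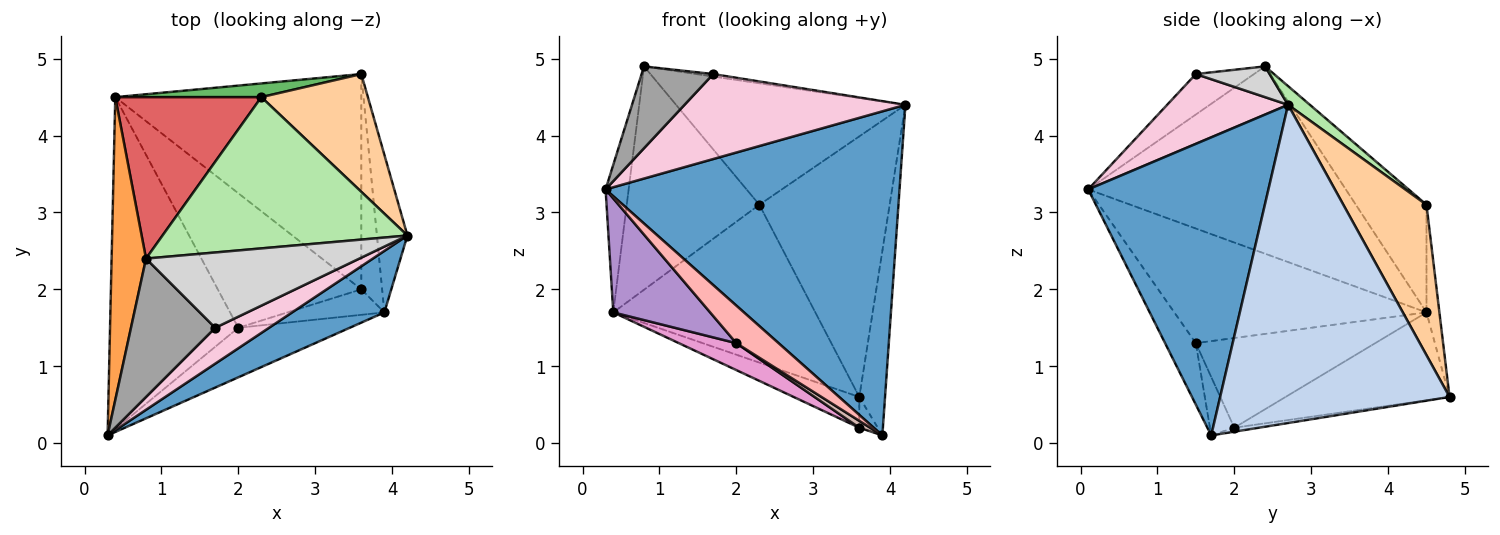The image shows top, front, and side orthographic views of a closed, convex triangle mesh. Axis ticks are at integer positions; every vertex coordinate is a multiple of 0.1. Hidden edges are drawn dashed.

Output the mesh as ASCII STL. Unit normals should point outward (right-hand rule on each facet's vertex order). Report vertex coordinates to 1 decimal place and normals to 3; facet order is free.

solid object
 facet normal 0.516 -0.842 0.160
  outer loop
   vertex 3.9 1.7 0.1
   vertex 4.2 2.7 4.4
   vertex 0.3 0.1 3.3
  endloop
 endfacet
 facet normal 0.989 0.111 -0.095
  outer loop
   vertex 3.9 1.7 0.1
   vertex 3.6 4.8 0.6
   vertex 4.2 2.7 4.4
  endloop
 endfacet
 facet normal -0.980 0.088 0.180
  outer loop
   vertex 0.8 2.4 4.9
   vertex 0.4 4.5 1.7
   vertex 0.3 0.1 3.3
  endloop
 endfacet
 facet normal 0.503 0.788 0.356
  outer loop
   vertex 2.3 4.5 3.1
   vertex 4.2 2.7 4.4
   vertex 3.6 4.8 0.6
  endloop
 endfacet
 facet normal -0.064 0.994 0.086
  outer loop
   vertex 2.3 4.5 3.1
   vertex 3.6 4.8 0.6
   vertex 0.4 4.5 1.7
  endloop
 endfacet
 facet normal 0.059 0.625 0.778
  outer loop
   vertex 2.3 4.5 3.1
   vertex 0.8 2.4 4.9
   vertex 4.2 2.7 4.4
  endloop
 endfacet
 facet normal -0.396 0.744 0.538
  outer loop
   vertex 2.3 4.5 3.1
   vertex 0.4 4.5 1.7
   vertex 0.8 2.4 4.9
  endloop
 endfacet
 facet normal -0.402 -0.553 -0.729
  outer loop
   vertex 2.0 1.5 1.3
   vertex 3.9 1.7 0.1
   vertex 0.3 0.1 3.3
  endloop
 endfacet
 facet normal -0.646 -0.248 -0.722
  outer loop
   vertex 2.0 1.5 1.3
   vertex 0.3 0.1 3.3
   vertex 0.4 4.5 1.7
  endloop
 endfacet
 facet normal -0.185 0.139 -0.973
  outer loop
   vertex 3.6 2.0 0.2
   vertex 3.6 4.8 0.6
   vertex 3.9 1.7 0.1
  endloop
 endfacet
 facet normal -0.333 0.133 -0.933
  outer loop
   vertex 3.6 2.0 0.2
   vertex 0.4 4.5 1.7
   vertex 3.6 4.8 0.6
  endloop
 endfacet
 facet normal -0.503 -0.225 -0.834
  outer loop
   vertex 3.6 2.0 0.2
   vertex 3.9 1.7 0.1
   vertex 2.0 1.5 1.3
  endloop
 endfacet
 facet normal -0.523 -0.167 -0.836
  outer loop
   vertex 3.6 2.0 0.2
   vertex 2.0 1.5 1.3
   vertex 0.4 4.5 1.7
  endloop
 endfacet
 facet normal 0.450 -0.823 0.347
  outer loop
   vertex 1.7 1.5 4.8
   vertex 0.3 0.1 3.3
   vertex 4.2 2.7 4.4
  endloop
 endfacet
 facet normal -0.382 -0.470 0.796
  outer loop
   vertex 1.7 1.5 4.8
   vertex 0.8 2.4 4.9
   vertex 0.3 0.1 3.3
  endloop
 endfacet
 facet normal 0.143 0.033 0.989
  outer loop
   vertex 1.7 1.5 4.8
   vertex 4.2 2.7 4.4
   vertex 0.8 2.4 4.9
  endloop
 endfacet
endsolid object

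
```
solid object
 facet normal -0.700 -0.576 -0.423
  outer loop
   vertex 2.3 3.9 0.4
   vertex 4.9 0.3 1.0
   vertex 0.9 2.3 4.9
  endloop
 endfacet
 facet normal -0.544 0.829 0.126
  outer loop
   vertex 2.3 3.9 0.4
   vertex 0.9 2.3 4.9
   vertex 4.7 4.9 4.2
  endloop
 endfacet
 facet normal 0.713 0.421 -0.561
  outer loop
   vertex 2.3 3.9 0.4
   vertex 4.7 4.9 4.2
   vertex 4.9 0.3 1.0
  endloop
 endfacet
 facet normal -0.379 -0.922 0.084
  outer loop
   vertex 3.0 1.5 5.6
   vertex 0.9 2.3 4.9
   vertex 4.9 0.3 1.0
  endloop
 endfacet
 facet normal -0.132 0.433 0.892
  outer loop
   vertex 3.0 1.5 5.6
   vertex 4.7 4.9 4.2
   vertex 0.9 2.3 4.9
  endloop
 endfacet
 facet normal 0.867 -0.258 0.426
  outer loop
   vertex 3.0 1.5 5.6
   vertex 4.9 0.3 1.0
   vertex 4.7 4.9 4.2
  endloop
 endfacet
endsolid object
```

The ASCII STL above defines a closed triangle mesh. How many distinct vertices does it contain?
5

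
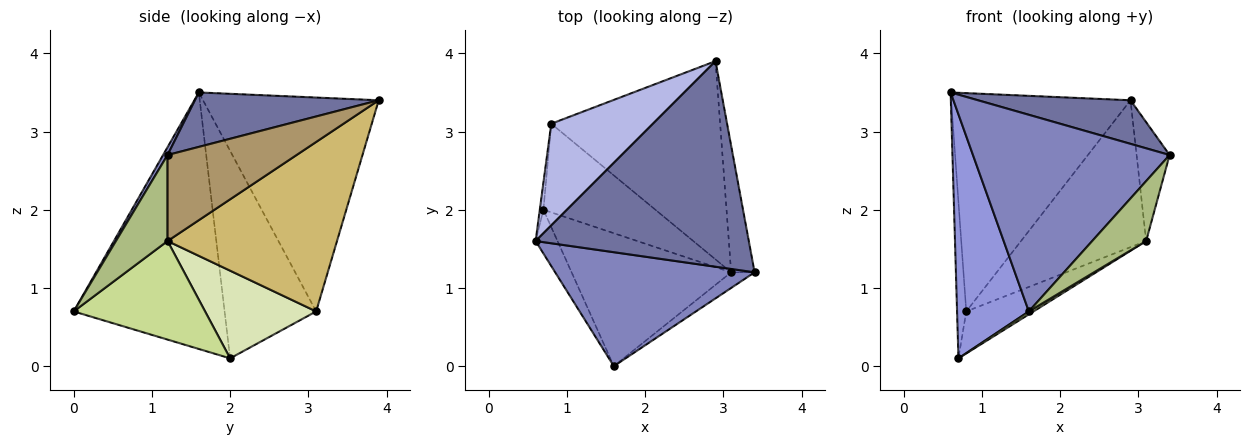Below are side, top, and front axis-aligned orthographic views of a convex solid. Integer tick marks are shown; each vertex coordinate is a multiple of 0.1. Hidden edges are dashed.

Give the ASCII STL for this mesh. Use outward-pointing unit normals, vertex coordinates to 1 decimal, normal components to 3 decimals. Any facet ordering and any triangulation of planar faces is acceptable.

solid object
 facet normal 0.242 -0.201 0.949
  outer loop
   vertex 2.9 3.9 3.4
   vertex 0.6 1.6 3.5
   vertex 3.4 1.2 2.7
  endloop
 endfacet
 facet normal 0.020 -0.865 0.501
  outer loop
   vertex 1.6 0.0 0.7
   vertex 3.4 1.2 2.7
   vertex 0.6 1.6 3.5
  endloop
 endfacet
 facet normal -0.900 -0.428 -0.077
  outer loop
   vertex 1.6 0.0 0.7
   vertex 0.6 1.6 3.5
   vertex 0.7 2.0 0.1
  endloop
 endfacet
 facet normal -0.664 0.678 0.316
  outer loop
   vertex 0.8 3.1 0.7
   vertex 0.6 1.6 3.5
   vertex 2.9 3.9 3.4
  endloop
 endfacet
 facet normal -0.995 0.100 -0.017
  outer loop
   vertex 0.8 3.1 0.7
   vertex 0.7 2.0 0.1
   vertex 0.6 1.6 3.5
  endloop
 endfacet
 facet normal 0.679 -0.710 -0.185
  outer loop
   vertex 3.1 1.2 1.6
   vertex 3.4 1.2 2.7
   vertex 1.6 0.0 0.7
  endloop
 endfacet
 facet normal 0.525 -0.019 -0.851
  outer loop
   vertex 3.1 1.2 1.6
   vertex 1.6 0.0 0.7
   vertex 0.7 2.0 0.1
  endloop
 endfacet
 facet normal 0.578 0.350 -0.738
  outer loop
   vertex 3.1 1.2 1.6
   vertex 0.7 2.0 0.1
   vertex 0.8 3.1 0.7
  endloop
 endfacet
 facet normal 0.937 0.240 -0.255
  outer loop
   vertex 3.1 1.2 1.6
   vertex 2.9 3.9 3.4
   vertex 3.4 1.2 2.7
  endloop
 endfacet
 facet normal 0.628 0.463 -0.625
  outer loop
   vertex 3.1 1.2 1.6
   vertex 0.8 3.1 0.7
   vertex 2.9 3.9 3.4
  endloop
 endfacet
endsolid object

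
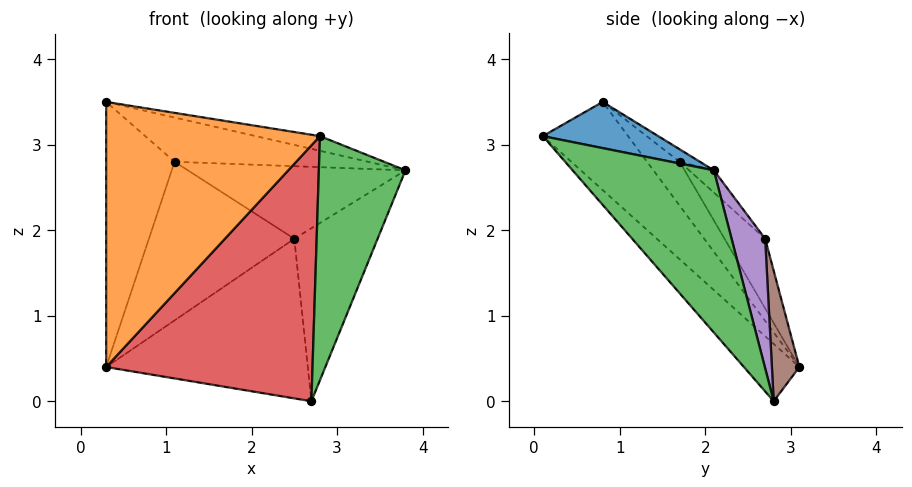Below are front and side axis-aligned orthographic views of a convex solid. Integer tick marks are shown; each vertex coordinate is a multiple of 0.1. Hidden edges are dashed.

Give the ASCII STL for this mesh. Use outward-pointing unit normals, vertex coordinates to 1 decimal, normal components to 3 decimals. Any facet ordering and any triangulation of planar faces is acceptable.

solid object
 facet normal 0.185 0.103 0.977
  outer loop
   vertex 2.8 0.1 3.1
   vertex 3.8 2.1 2.7
   vertex 0.3 0.8 3.5
  endloop
 endfacet
 facet normal -0.305 -0.765 -0.567
  outer loop
   vertex 2.8 0.1 3.1
   vertex 0.3 0.8 3.5
   vertex 0.3 3.1 0.4
  endloop
 endfacet
 facet normal 0.768 -0.471 -0.435
  outer loop
   vertex 2.7 2.8 0.0
   vertex 3.8 2.1 2.7
   vertex 2.8 0.1 3.1
  endloop
 endfacet
 facet normal -0.199 -0.742 -0.640
  outer loop
   vertex 2.7 2.8 0.0
   vertex 2.8 0.1 3.1
   vertex 0.3 3.1 0.4
  endloop
 endfacet
 facet normal 0.372 0.924 0.088
  outer loop
   vertex 2.5 2.7 1.9
   vertex 3.8 2.1 2.7
   vertex 2.7 2.8 0.0
  endloop
 endfacet
 facet normal 0.135 0.989 0.066
  outer loop
   vertex 2.5 2.7 1.9
   vertex 2.7 2.8 0.0
   vertex 0.3 3.1 0.4
  endloop
 endfacet
 facet normal -0.357 0.750 0.557
  outer loop
   vertex 1.1 1.7 2.8
   vertex 0.3 3.1 0.4
   vertex 0.3 0.8 3.5
  endloop
 endfacet
 facet normal -0.225 0.807 0.546
  outer loop
   vertex 1.1 1.7 2.8
   vertex 2.5 2.7 1.9
   vertex 0.3 3.1 0.4
  endloop
 endfacet
 facet normal -0.068 0.650 0.757
  outer loop
   vertex 1.1 1.7 2.8
   vertex 0.3 0.8 3.5
   vertex 3.8 2.1 2.7
  endloop
 endfacet
 facet normal -0.083 0.728 0.680
  outer loop
   vertex 1.1 1.7 2.8
   vertex 3.8 2.1 2.7
   vertex 2.5 2.7 1.9
  endloop
 endfacet
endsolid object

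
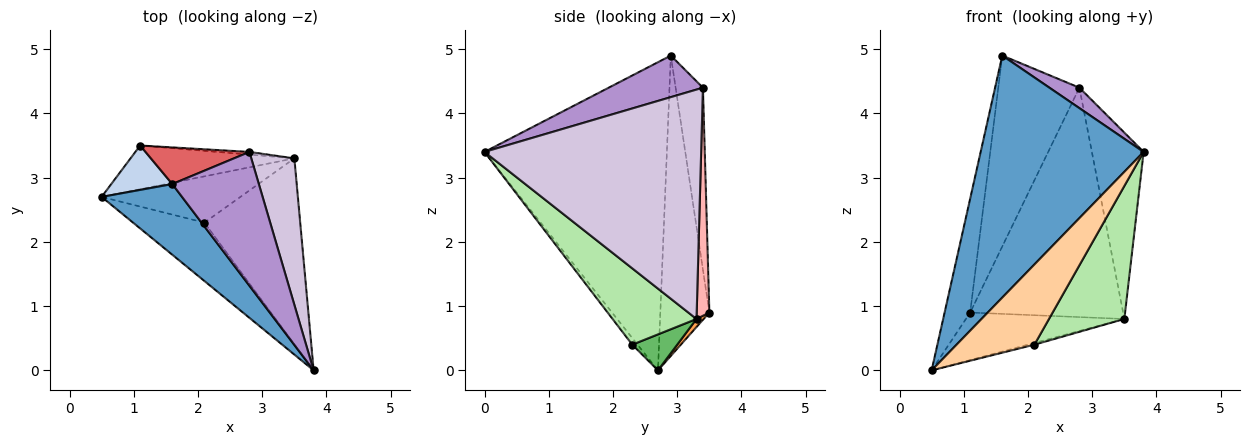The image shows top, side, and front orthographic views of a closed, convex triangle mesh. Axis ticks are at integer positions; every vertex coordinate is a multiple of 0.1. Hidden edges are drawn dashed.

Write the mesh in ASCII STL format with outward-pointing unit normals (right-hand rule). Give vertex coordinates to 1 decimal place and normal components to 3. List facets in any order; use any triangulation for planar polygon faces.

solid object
 facet normal -0.732 -0.654 0.191
  outer loop
   vertex 1.6 2.9 4.9
   vertex 0.5 2.7 0.0
   vertex 3.8 0.0 3.4
  endloop
 endfacet
 facet normal -0.873 0.455 0.177
  outer loop
   vertex 1.6 2.9 4.9
   vertex 1.1 3.5 0.9
   vertex 0.5 2.7 0.0
  endloop
 endfacet
 facet normal 0.033 0.736 -0.676
  outer loop
   vertex 3.5 3.3 0.8
   vertex 0.5 2.7 0.0
   vertex 1.1 3.5 0.9
  endloop
 endfacet
 facet normal -0.055 -0.807 -0.588
  outer loop
   vertex 2.1 2.3 0.4
   vertex 3.8 0.0 3.4
   vertex 0.5 2.7 0.0
  endloop
 endfacet
 facet normal 0.251 0.036 -0.967
  outer loop
   vertex 2.1 2.3 0.4
   vertex 0.5 2.7 0.0
   vertex 3.5 3.3 0.8
  endloop
 endfacet
 facet normal 0.544 -0.488 -0.683
  outer loop
   vertex 2.1 2.3 0.4
   vertex 3.5 3.3 0.8
   vertex 3.8 0.0 3.4
  endloop
 endfacet
 facet normal -0.314 0.932 0.179
  outer loop
   vertex 2.8 3.4 4.4
   vertex 1.1 3.5 0.9
   vertex 1.6 2.9 4.9
  endloop
 endfacet
 facet normal 0.083 0.997 -0.012
  outer loop
   vertex 2.8 3.4 4.4
   vertex 3.5 3.3 0.8
   vertex 1.1 3.5 0.9
  endloop
 endfacet
 facet normal 0.429 -0.136 0.893
  outer loop
   vertex 2.8 3.4 4.4
   vertex 1.6 2.9 4.9
   vertex 3.8 0.0 3.4
  endloop
 endfacet
 facet normal 0.957 0.229 0.180
  outer loop
   vertex 2.8 3.4 4.4
   vertex 3.8 0.0 3.4
   vertex 3.5 3.3 0.8
  endloop
 endfacet
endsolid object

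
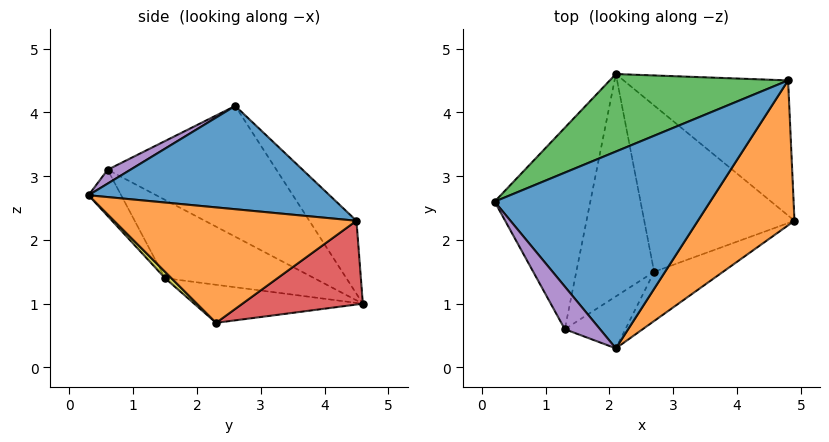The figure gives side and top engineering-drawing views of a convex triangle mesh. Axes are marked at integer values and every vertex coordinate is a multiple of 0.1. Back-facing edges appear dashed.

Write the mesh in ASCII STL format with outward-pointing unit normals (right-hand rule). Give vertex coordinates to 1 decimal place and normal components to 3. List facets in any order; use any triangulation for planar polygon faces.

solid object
 facet normal 0.424 -0.188 0.886
  outer loop
   vertex 4.8 4.5 2.3
   vertex 0.2 2.6 4.1
   vertex 2.1 0.3 2.7
  endloop
 endfacet
 facet normal 0.704 -0.396 0.589
  outer loop
   vertex 4.8 4.5 2.3
   vertex 2.1 0.3 2.7
   vertex 4.9 2.3 0.7
  endloop
 endfacet
 facet normal -0.185 0.874 0.450
  outer loop
   vertex 4.8 4.5 2.3
   vertex 2.1 4.6 1.0
   vertex 0.2 2.6 4.1
  endloop
 endfacet
 facet normal 0.377 0.556 -0.741
  outer loop
   vertex 4.8 4.5 2.3
   vertex 4.9 2.3 0.7
   vertex 2.1 4.6 1.0
  endloop
 endfacet
 facet normal 0.354 -0.255 0.900
  outer loop
   vertex 1.3 0.6 3.1
   vertex 2.1 0.3 2.7
   vertex 0.2 2.6 4.1
  endloop
 endfacet
 facet normal -0.798 -0.147 -0.584
  outer loop
   vertex 1.3 0.6 3.1
   vertex 0.2 2.6 4.1
   vertex 2.1 4.6 1.0
  endloop
 endfacet
 facet normal -0.530 -0.487 -0.694
  outer loop
   vertex 2.7 1.5 1.4
   vertex 2.1 0.3 2.7
   vertex 1.3 0.6 3.1
  endloop
 endfacet
 facet normal -0.691 -0.223 -0.687
  outer loop
   vertex 2.7 1.5 1.4
   vertex 1.3 0.6 3.1
   vertex 2.1 4.6 1.0
  endloop
 endfacet
 facet normal 0.061 -0.747 -0.662
  outer loop
   vertex 2.7 1.5 1.4
   vertex 4.9 2.3 0.7
   vertex 2.1 0.3 2.7
  endloop
 endfacet
 facet normal -0.242 -0.170 -0.955
  outer loop
   vertex 2.7 1.5 1.4
   vertex 2.1 4.6 1.0
   vertex 4.9 2.3 0.7
  endloop
 endfacet
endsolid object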